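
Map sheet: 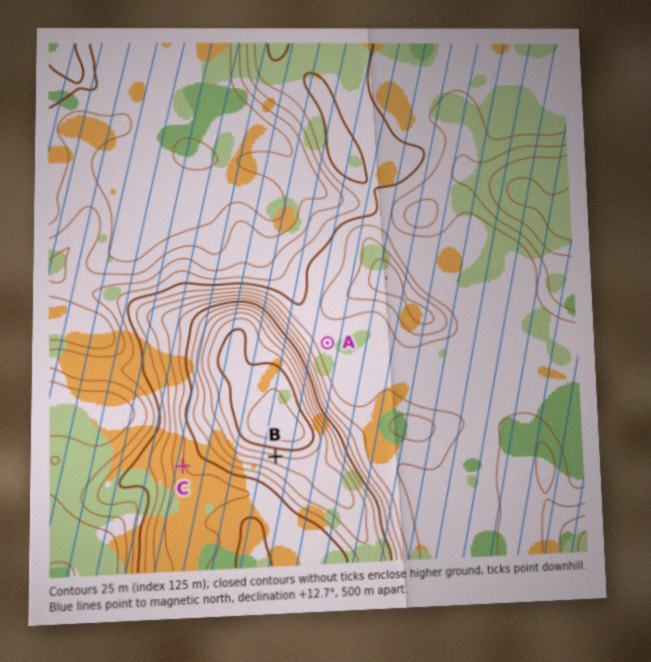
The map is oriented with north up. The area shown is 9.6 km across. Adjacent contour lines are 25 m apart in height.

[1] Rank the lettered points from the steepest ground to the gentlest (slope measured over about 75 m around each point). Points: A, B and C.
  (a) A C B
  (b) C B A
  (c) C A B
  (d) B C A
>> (d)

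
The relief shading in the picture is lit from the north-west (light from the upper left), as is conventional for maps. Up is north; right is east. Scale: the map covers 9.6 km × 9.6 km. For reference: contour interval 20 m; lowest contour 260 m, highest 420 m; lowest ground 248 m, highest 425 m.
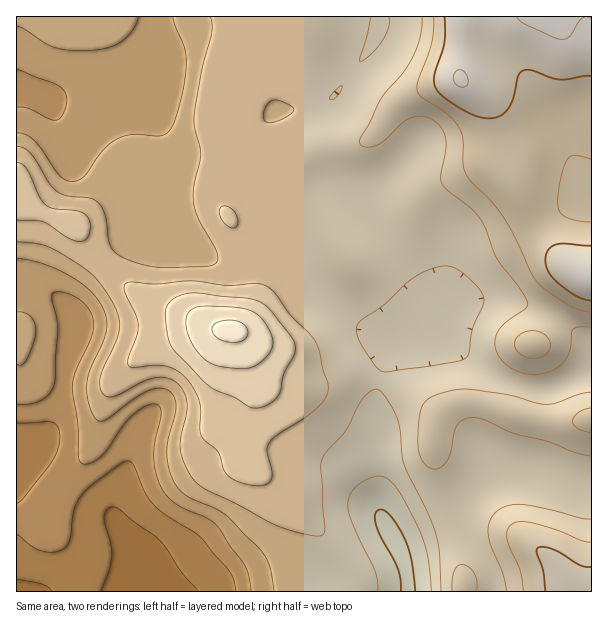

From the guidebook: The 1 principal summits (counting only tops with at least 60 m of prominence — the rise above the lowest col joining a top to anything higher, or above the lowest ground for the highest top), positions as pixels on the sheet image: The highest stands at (231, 330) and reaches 425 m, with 177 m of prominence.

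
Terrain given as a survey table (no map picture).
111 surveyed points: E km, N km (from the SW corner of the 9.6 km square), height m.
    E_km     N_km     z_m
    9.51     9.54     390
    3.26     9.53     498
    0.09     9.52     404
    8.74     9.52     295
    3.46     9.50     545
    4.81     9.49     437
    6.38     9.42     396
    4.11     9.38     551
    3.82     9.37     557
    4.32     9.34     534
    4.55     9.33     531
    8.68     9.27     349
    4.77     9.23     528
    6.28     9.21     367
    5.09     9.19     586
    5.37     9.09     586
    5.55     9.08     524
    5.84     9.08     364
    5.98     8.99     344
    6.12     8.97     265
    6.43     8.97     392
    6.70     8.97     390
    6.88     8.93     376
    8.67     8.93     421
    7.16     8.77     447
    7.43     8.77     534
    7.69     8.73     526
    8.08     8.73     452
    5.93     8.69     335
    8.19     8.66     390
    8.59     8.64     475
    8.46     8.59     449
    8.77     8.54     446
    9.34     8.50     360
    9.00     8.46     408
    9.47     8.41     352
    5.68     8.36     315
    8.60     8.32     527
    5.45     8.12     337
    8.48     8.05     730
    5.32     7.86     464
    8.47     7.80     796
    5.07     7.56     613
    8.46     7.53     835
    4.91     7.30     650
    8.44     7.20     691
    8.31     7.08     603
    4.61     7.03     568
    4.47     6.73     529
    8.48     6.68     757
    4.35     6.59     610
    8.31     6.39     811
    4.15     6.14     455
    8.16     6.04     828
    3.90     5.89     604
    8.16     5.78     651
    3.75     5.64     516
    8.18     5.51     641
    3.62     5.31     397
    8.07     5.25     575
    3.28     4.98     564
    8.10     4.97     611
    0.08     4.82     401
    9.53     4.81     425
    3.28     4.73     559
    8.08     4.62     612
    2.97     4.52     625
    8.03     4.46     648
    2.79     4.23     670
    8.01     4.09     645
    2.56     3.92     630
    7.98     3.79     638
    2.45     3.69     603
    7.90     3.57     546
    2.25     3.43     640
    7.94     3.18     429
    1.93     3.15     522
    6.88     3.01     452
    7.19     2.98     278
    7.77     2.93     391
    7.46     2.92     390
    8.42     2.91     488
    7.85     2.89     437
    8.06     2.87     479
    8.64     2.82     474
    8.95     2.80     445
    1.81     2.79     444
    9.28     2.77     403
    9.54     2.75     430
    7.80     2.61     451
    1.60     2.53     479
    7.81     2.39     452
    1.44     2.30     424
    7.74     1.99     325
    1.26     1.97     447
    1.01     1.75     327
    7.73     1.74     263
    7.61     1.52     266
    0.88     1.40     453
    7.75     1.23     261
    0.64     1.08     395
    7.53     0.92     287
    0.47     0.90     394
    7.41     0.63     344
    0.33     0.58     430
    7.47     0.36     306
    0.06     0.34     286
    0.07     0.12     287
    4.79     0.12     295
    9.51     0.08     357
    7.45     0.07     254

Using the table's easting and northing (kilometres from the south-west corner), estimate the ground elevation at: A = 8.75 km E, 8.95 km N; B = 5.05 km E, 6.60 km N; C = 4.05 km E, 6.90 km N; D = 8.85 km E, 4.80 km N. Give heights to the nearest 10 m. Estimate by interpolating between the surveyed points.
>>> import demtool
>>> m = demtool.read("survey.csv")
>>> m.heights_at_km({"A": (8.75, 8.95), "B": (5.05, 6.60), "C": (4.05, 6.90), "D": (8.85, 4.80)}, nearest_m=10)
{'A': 420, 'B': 680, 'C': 540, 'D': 540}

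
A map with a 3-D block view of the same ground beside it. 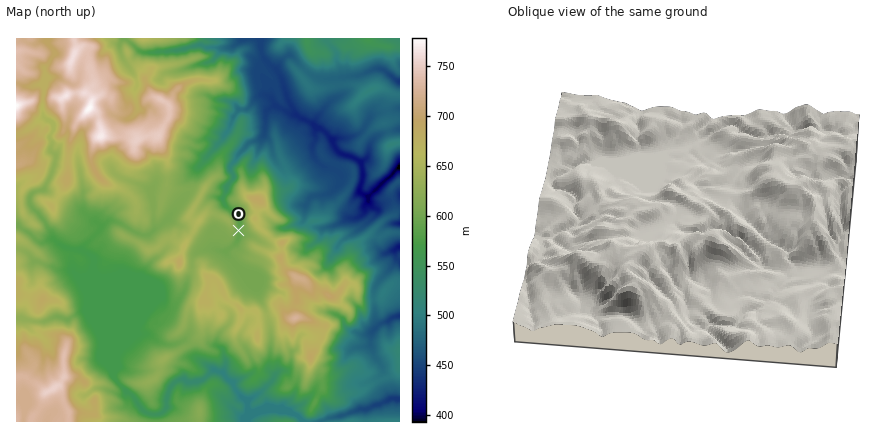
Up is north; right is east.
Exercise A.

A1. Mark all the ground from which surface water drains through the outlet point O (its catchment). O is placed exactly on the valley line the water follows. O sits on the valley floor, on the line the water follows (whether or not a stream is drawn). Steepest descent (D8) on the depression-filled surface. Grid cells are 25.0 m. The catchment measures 4.596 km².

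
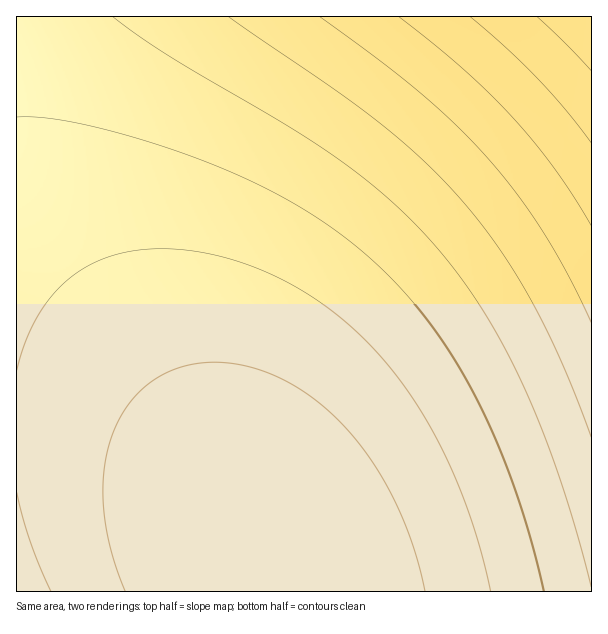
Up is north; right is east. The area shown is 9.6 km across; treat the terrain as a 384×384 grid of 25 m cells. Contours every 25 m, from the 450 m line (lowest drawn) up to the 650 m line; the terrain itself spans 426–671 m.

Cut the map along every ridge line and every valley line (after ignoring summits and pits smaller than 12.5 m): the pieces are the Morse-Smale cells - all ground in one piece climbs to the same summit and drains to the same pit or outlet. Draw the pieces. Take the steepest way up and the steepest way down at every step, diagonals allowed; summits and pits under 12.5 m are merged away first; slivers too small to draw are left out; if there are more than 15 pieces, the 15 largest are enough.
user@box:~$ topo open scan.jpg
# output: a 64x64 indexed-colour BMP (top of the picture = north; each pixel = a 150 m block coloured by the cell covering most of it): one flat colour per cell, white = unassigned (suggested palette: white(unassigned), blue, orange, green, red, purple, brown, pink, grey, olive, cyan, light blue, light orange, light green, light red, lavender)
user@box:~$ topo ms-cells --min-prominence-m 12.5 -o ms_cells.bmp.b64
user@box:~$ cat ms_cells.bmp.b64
<image width="64" height="64" href="data:image/bmp;base64,Qk12CAAAAAAAAHYAAAAoAAAAQAAAAEAAAAABAAQAAAAAAAAIAAATCwAAEwsAABAAAAAAAAAA////ALR3HwAOf/8ALKAsACgn1gC9Z5QAS1aMAMJ34wB/f38AIr28AM++FwDox64AeLv/AIrfmACWmP8A1bDFACIiIiIiIiIiIiIiIiIiIRERERERERERERERERERERERIiIiIiIiIiIiIiIiIiIhEREREREREREREREREREREREiIiIiIiIiIiIiIiIiIhERERERERERERERERERERERESIiIiIiIiIiIiIiIiIiERERERERERERERERERERERERIiIiIiIiIiIiIiIiIiEREREREREREREREREREREREREiIiIiIiIiIiIiIiIiERERERERERERERERERERERERESIiIiIiIiIiIiIiIiIRERERERERERERERERERERERERIiIiIiIiIiIiIiIiIREREREREREREREREREREREREREiIiIiIiIiIiIiIiIRERERERERERERERERERERERERESIiIiIiIiIiIiIiIRERERERERERERERERERERERERERIiIiIiIiIiIiIiIREREREREREREREREREREREREREREiIiIiIiIiIiIiERERERERERERERERERERERERERERESIiIiIiIiIiIiERERERERERERERERERERERERERERERIiIiIiIiIiIhEREREREREREREREREREREREREREREREiIiIiIiIiIRERERERERERERERERERERERERERERERESIiIiIiIhERERERERERERERERERERERERERERERERERIiIiIiERERERERERERERERERERERERERERERERERERERERERERERERERERERERERERERERERERERERERERERERERERERERERERERERERERERERERERERERERERERERERERERERERERERERERERERERERERERERERERERERERERERERERERERERERERERERERERERERERERERERERERERERERERERERERERERERERERERERERERERERERERERERERERERERERERERERERERERERERERERERERERERERERERERERERERERERERERERERERERERERERERERERERERERERERERERERERERERERERERERERERERERERERERERERERERERERERERERERERERERERERERERERERERERERERERERERERERERERERERERERERERERERERERERERERERERERERERERERERERERERERERERERERERERERERERERERERERERERERERERERERERERERERERERERERERERERERERERERERERERERERERERERERERERERERERERERERERERERERERERERERERERERERERERERERERERERERERERERERERERERERERERERERERERERERERERERERERERERERERERERERERERERERERERERERERERERERERERERERERERERERERERERERERERERERERERERERERERERERERERERERERERERERERERERERERERERERERERERERERERERERERERERERERERERERERERERERERERERERERERERERERERERERERERERERERERERERERERERERERERERERERERERERERERERERERERERERERERERERERERERERERERERERERERERERERERERERERERERERERERERERERERERERERERERERERERERERERERERERERERERERERERERERERERERERERERERERERERERERERERERERERERERERERERERERERERERERERERERERERERERERERERERERERERERERERERERERERERERERERERERERERERERERERERERERERERERERERERERERERERERERERERERERERERERERERERERERERERERERERERERERERERERERERERERERERERERERERERERERERERERERERERERERERERERERERERERERERERERERERERERERERERERERERERERERERERERERERERERERERERERERERERERERERERERERERERERERERERERERERERERERERERERERERERERERERERERERERERERERERERERERERERERERERERERERERERERERERERERERERERERERERERERERERERERERERERERERERERERERERERERERERERERERERERERERERERERERERERERERERERERERERERERERERERERERERERERERERERERERERERERERERERERERERERERERERERERERERERERERERERERERERERERERERERERERERERERERERERERERERERERERERERERERERERERERERERERERERERERERERERERERERERERERERERERERERERERERERERERERERERERERERERERERERERERERERERERERERERERERERERERERERERERERERERERERERERERERERERERERERERERERERERERERERERERERERERERERERERERERERERERERERERERERERERERERERERERERERERERERERERERERERERERERERERERERERERERERERERERERERERERERERERERERERERERERERERERERERERERERERERERERERERERERERERERERERERERERERERERERERERERERERERERERERERERERERERERERERERERERERERERER"/>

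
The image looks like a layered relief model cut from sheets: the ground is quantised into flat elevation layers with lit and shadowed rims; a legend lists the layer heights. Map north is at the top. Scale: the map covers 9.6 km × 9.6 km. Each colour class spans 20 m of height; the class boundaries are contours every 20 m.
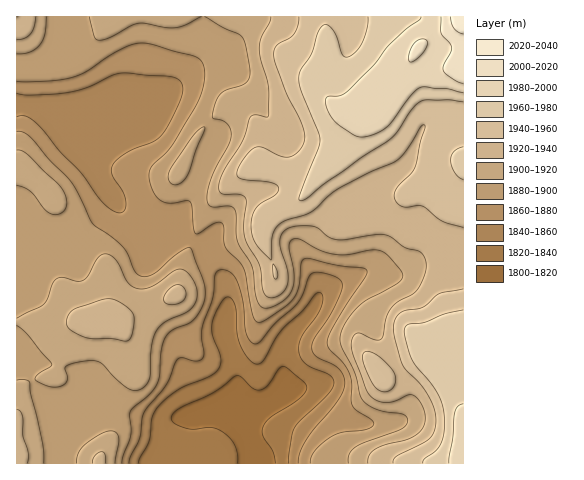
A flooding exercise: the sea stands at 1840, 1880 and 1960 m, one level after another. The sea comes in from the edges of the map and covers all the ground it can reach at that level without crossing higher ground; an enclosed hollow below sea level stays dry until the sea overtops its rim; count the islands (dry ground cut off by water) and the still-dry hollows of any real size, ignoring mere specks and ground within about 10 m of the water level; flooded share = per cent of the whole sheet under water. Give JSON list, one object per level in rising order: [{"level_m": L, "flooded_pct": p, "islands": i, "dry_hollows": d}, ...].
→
[{"level_m": 1840, "flooded_pct": 9, "islands": 0, "dry_hollows": 0}, {"level_m": 1880, "flooded_pct": 30, "islands": 0, "dry_hollows": 0}, {"level_m": 1960, "flooded_pct": 88, "islands": 0, "dry_hollows": 0}]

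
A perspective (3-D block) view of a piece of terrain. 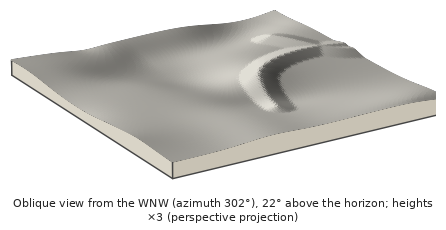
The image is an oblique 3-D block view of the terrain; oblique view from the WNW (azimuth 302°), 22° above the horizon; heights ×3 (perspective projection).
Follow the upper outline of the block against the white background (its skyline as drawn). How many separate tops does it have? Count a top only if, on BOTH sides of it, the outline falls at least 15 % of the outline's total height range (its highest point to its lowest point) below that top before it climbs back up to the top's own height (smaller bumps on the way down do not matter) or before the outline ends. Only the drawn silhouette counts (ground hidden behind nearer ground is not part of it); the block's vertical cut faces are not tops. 1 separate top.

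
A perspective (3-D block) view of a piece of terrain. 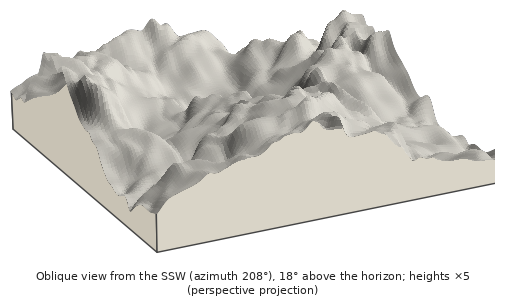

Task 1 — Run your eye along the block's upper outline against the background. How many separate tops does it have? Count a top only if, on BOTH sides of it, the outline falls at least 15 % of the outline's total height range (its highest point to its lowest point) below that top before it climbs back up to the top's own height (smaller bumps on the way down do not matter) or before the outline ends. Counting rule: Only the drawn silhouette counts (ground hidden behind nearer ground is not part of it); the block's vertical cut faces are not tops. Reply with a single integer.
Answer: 2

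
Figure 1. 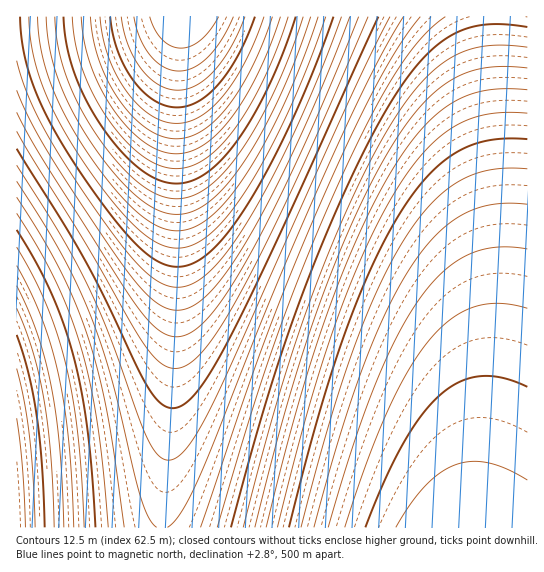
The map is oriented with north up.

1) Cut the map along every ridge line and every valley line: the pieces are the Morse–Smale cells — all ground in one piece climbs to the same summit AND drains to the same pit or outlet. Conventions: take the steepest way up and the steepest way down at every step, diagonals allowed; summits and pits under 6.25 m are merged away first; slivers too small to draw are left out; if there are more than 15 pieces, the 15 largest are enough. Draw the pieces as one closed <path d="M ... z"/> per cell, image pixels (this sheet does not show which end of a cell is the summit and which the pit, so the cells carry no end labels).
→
<path d="M527 16l-344 1-4 29-3 55 0 241-5 88-8 77 0 21 365-1z"/><path d="M182 16l-166 1 1 511 146-1 13-185 0-241z"/>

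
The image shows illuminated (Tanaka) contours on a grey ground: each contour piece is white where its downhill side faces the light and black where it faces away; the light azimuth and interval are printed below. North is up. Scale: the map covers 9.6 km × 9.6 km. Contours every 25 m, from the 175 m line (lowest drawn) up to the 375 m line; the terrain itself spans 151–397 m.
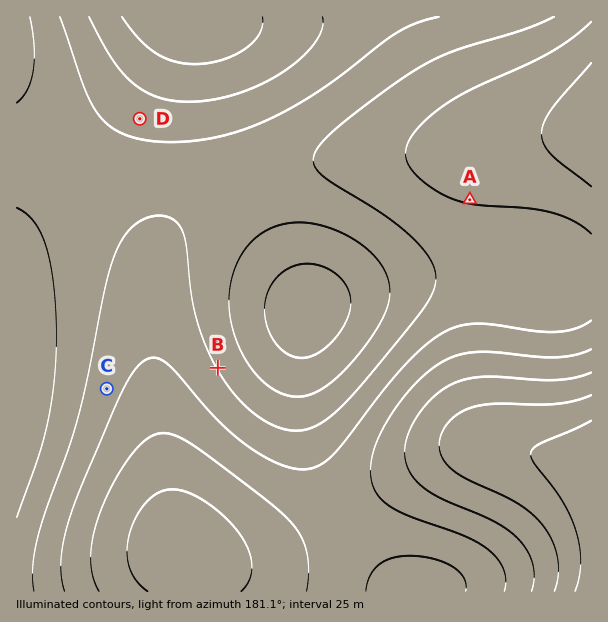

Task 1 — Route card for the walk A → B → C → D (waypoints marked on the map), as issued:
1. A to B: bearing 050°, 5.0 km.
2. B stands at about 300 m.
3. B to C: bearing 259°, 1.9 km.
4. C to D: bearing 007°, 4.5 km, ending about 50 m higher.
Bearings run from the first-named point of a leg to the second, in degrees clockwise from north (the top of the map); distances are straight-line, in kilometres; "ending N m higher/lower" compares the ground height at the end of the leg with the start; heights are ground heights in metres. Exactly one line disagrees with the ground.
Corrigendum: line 1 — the bearing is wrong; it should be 236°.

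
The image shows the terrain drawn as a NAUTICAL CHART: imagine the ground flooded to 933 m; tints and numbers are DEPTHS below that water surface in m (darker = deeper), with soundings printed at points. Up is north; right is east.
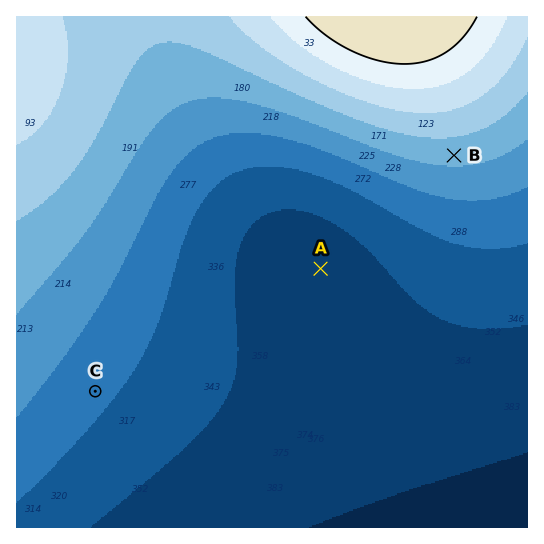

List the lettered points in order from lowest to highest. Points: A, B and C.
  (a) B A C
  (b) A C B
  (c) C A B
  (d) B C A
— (b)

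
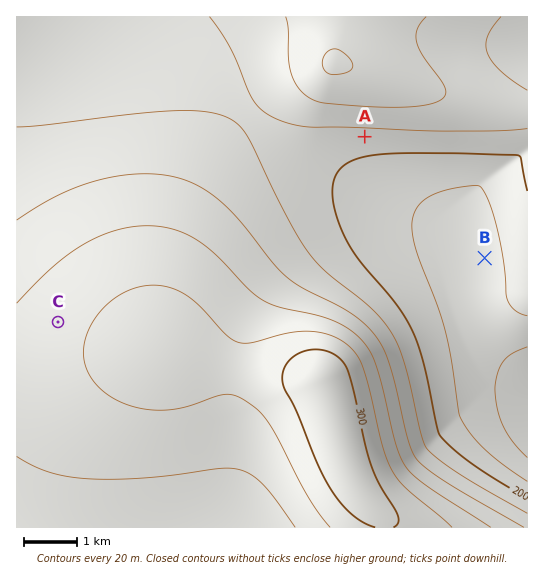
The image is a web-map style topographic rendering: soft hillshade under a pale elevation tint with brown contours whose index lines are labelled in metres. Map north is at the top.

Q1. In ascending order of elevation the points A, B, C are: B A C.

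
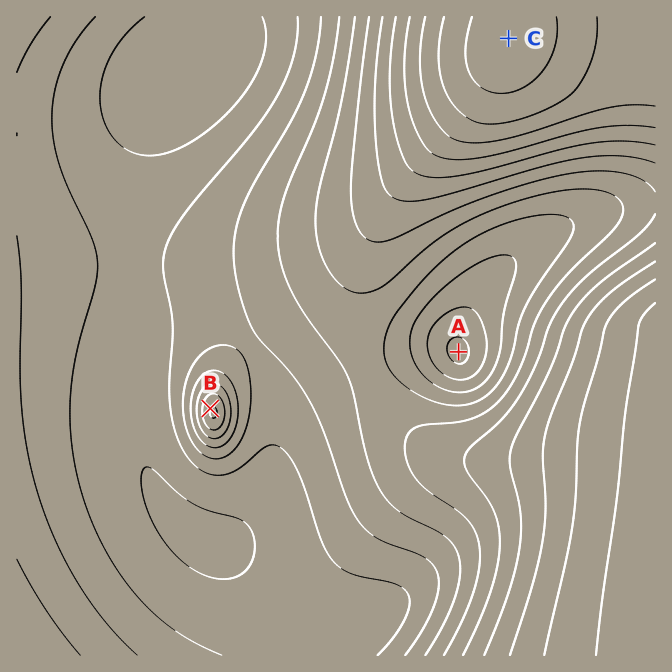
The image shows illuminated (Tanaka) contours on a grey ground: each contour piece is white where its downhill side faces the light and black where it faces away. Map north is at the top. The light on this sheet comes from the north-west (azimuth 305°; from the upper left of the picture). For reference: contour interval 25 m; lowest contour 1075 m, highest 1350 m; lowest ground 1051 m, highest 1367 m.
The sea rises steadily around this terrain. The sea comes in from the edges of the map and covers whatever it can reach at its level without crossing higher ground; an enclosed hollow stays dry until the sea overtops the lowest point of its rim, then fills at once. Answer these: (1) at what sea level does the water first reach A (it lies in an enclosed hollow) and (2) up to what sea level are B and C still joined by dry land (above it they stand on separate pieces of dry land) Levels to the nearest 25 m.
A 1150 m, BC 1125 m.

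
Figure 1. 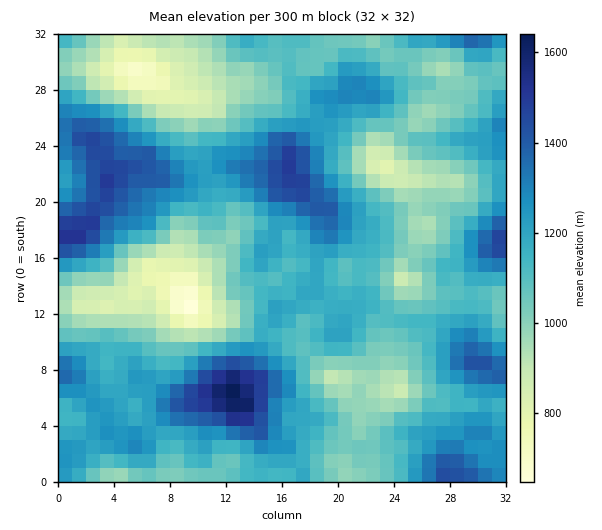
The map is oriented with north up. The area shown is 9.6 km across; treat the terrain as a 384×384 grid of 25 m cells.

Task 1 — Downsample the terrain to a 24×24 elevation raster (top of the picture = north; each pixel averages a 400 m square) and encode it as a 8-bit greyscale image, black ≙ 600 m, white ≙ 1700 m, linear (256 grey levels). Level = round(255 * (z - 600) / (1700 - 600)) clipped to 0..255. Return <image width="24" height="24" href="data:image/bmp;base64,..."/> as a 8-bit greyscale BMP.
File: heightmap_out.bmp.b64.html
<image width="24" height="24" href="data:image/bmp;base64,Qk12BgAAAAAAADYEAAAoAAAAGAAAABgAAAABAAgAAAAAAEACAAATCwAAEwsAAAABAAAAAAAAAAAAAAEBAQACAgIAAwMDAAQEBAAFBQUABgYGAAcHBwAICAgACQkJAAoKCgALCwsADAwMAA0NDQAODg4ADw8PABAQEAAREREAEhISABMTEwAUFBQAFRUVABYWFgAXFxcAGBgYABkZGQAaGhoAGxsbABwcHAAdHR0AHh4eAB8fHwAgICAAISEhACIiIgAjIyMAJCQkACUlJQAmJiYAJycnACgoKAApKSkAKioqACsrKwAsLCwALS0tAC4uLgAvLy8AMDAwADExMQAyMjIAMzMzADQ0NAA1NTUANjY2ADc3NwA4ODgAOTk5ADo6OgA7OzsAPDw8AD09PQA+Pj4APz8/AEBAQABBQUEAQkJCAENDQwBEREQARUVFAEZGRgBHR0cASEhIAElJSQBKSkoAS0tLAExMTABNTU0ATk5OAE9PTwBQUFAAUVFRAFJSUgBTU1MAVFRUAFVVVQBWVlYAV1dXAFhYWABZWVkAWlpaAFtbWwBcXFwAXV1dAF5eXgBfX18AYGBgAGFhYQBiYmIAY2NjAGRkZABlZWUAZmZmAGdnZwBoaGgAaWlpAGpqagBra2sAbGxsAG1tbQBubm4Ab29vAHBwcABxcXEAcnJyAHNzcwB0dHQAdXV1AHZ2dgB3d3cAeHh4AHl5eQB6enoAe3t7AHx8fAB9fX0Afn5+AH9/fwCAgIAAgYGBAIKCggCDg4MAhISEAIWFhQCGhoYAh4eHAIiIiACJiYkAioqKAIuLiwCMjIwAjY2NAI6OjgCPj48AkJCQAJGRkQCSkpIAk5OTAJSUlACVlZUAlpaWAJeXlwCYmJgAmZmZAJqamgCbm5sAnJycAJ2dnQCenp4An5+fAKCgoAChoaEAoqKiAKOjowCkpKQApaWlAKampgCnp6cAqKioAKmpqQCqqqoAq6urAKysrACtra0Arq6uAK+vrwCwsLAAsbGxALKysgCzs7MAtLS0ALW1tQC2trYAt7e3ALi4uAC5ubkAurq6ALu7uwC8vLwAvb29AL6+vgC/v78AwMDAAMHBwQDCwsIAw8PDAMTExADFxcUAxsbGAMfHxwDIyMgAycnJAMrKygDLy8sAzMzMAM3NzQDOzs4Az8/PANDQ0ADR0dEA0tLSANPT0wDU1NQA1dXVANbW1gDX19cA2NjYANnZ2QDa2toA29vbANzc3ADd3d0A3t7eAN/f3wDg4OAA4eHhAOLi4gDj4+MA5OTkAOXl5QDm5uYA5+fnAOjo6ADp6ekA6urqAOvr6wDs7OwA7e3tAO7u7gDv7+8A8PDwAPHx8QDy8vIA8/PzAPT09AD19fUA9vb2APf39wD4+PgA+fn5APr6+gD7+/sA/Pz8AP39/QD+/v4A////AJN7YWBxaGVubHJ/gIJ/ZVtiaX2gv7+vopiOhY6Ve3SIeHSKkpB7Z2NmbXuTq66ZnIuMmZmbiYiVlqW1pZGBcGZhcIGOmZuhmX6Jlo2JnbK5xd3PqYqIemBdXW99hY6Ui46XkoyLob7P4u7crZV+ZFZXTkpmc32Liq2ahYqVj5y81+XTtpZpSk5VTUtnhJaqsKaQfoeGeX2Vr7utnINsZGNjXGBvjLC/sXx7fXhxYVxfbH2HhHR1h4VvZ2t1iqakkF9TVFNQQy0oOVJ3iX11hop7cnh7hI+Pd0s5NTg5LxEVPFVyioiHg4WFdWdqcXp5a1dJSTsyJhcjR2p4eH+Lgnp8aElWcnR8dYx8c1AvKyw4TGaGf3eHgHF7aVBke4KXosO1mm5bSUFOWGOGjoCMlIeEd2Bfa4OpxtLTsZyRc1RhaV51i4Sbr5mGfGFOW3mdu7rGwrGolHZ6emt8mKOyup6Fd2FXYGt8nJu1yruwppyQh4yfusbArIx1Xk5TWFVnhpOzy8a6uaaTk6Guwc25knNLNz9FTVZqhaW7xrq8rJKLmJ+qusywjG1COlJjbHSEla/FvqyZg3NzeIWSq7GdjXxcVWZteIeNmqmqoolsVE1JTmNzfoWPkomAeGVTXmp8lo95YlM5MzI0QlVeYniNnZ+elHdhXmJuh2VQOiMcITU9SFNXZXl+iqCcinZtXV9pcFlLNiEdLjtFUmJmb3JrcYWAbGxeVWN9c3ReSDVASUhPXXp/dHdyaWtkZ3mFh52slg=="/>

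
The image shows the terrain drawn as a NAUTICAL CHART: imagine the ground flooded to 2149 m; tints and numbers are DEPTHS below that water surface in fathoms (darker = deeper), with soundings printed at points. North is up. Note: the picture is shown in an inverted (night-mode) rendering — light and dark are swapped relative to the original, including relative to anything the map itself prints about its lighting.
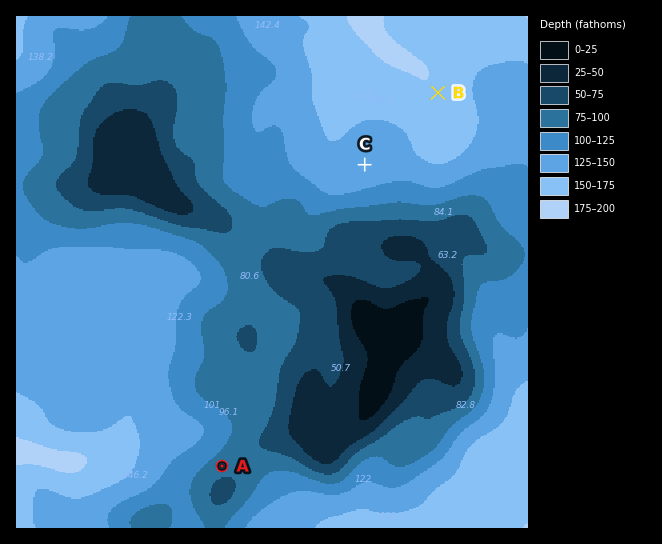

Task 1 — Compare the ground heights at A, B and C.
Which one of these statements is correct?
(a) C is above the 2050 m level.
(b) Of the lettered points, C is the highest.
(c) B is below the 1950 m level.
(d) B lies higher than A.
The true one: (c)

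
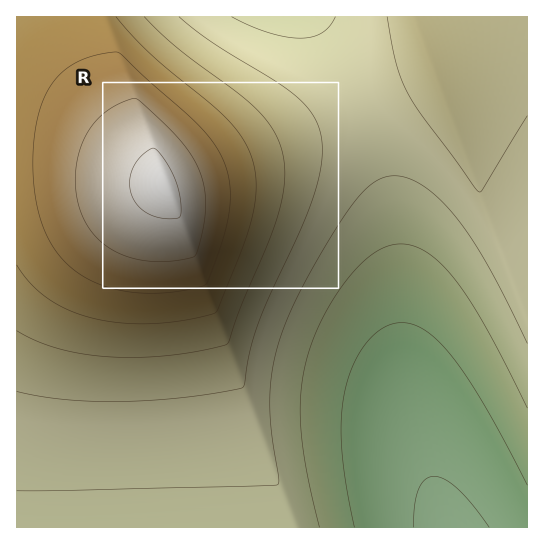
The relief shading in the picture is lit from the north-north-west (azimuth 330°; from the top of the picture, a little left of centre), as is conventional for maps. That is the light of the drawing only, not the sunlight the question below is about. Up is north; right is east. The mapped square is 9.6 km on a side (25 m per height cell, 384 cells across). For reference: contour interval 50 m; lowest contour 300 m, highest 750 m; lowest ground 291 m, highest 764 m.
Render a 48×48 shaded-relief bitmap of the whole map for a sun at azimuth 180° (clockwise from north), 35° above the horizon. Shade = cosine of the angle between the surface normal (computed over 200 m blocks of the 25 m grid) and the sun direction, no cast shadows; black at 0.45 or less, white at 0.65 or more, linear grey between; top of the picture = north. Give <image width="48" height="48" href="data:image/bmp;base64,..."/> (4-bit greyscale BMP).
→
<image width="48" height="48" href="data:image/bmp;base64,Qk32BAAAAAAAAHYAAAAoAAAAMAAAADAAAAABAAQAAAAAAIAEAAATCwAAEwsAABAAAAAAAAAAAAAAABEREQAiIiIAMzMzAERERABVVVUAZmZmAHd3dwCIiIgAmZmZAKqqqgC7u7sAzMzMAN3d3QDu7u4A////AKqqqqqqqqqqqqqqqqqIiIiZmZmaqqqru6qqqqqqqqqqqqqqqqmIiIiZmZmqqqqru6qqqqqqqqqqqqqqqqmIiImZmZmqqqqru6qqqqqqqqqqqqqqqqiIiImZmZqqqqq7u6qqqqqqqqqqqqqqqpiIiJmZmZqqqqq7u6u7u7u7u7u6qqqqqpiIiZmZmaqqqqu7u7u7u7u7u7u7u7u6qoiImZmZmqqqqqu7u7u7u7u7u7u7u7u7uYiJmZmZqqqqqru7u7u7u7u7u7u7u7u7uYiZmZmZqqqqqru7u7u7u7vMy7u7u7u7qZmZmZmaqqqqq7u7u7u8zMzMzMzMzLu7qZmZmZqqqqqqu7u7u7zMzMzMzMzMzMzLmZmZmaqqqqqqu7u7u8zMzMzMzMzMzMzLmZmaqqqqqqqru7u7u8zMzN3d3d3d3MzKqqqqqqqqqqq7u7u7vMzM3d3d3d3d3d3Kqqqqqqqqqqu7u7u7vMzN3d3d3d3d3d3Kqqqqqqqqqru7u7u7vMzd3d3u7u7u7d27u7uqqqqru7u7u7u7zMzd3d7u7u7u7u27u7u7u7u7u7u7u7u7zMzd3d7u7u7u7uy7u7u7u7u7u7u7u7u8zMzd3e7u7u7u7uy7u7u7u7u7u7u7u7vMy8zN3e7u7u//7tzMzMu7u7u7u7u7u7vMy8zN3d7u7u///tzMzMzMu7u7u7u7u7zMyszM3d7u7u7//szMzMzMzLu7u7u7u8zMurzM3d3u7u7u7czMzMzMzMy7u7u7zMzMurzMzN3d7u7u7MzMzMzMzMzMu7vMzMzMqru8zM3d3e7u3MzMzMzMzMzMzMzMzMzLqru7zMzN3d3dy7u8zMzMzMzMzMzMzMzKqru7u8zMzN3du7u7u7vMzMzMzMzMzMzKqqq7u7u8zMzMqqq7u7u7u8zMzMzMzMy6qqqqqru7u7u6mqqqq7u7u7vMzMzMzMyqqqqqqqqqq7upmZmqqqq7u7u7zMzMzMuqqqqqqqqqqqqYiImZmqqqu7u7vMzMzMuqqqqZmZmZmZmHd4iJmZqqqru7u8zMzMqqqpmZmZmZmZhmd3eIiJmaqqu7u8zMzLqqqpmZmYiIiIdWZmd3iImZqqq7u7zMzLqqqpmZiIiId3VVVWZnd4iJmaqru7vMzKqqqpmYiIh3d2RFVVVmZ3iImZqqu7vMy6qqqpmYiId3dlRERFVWZneIiZqqq7u8yqqqqpmIiHd3ZkREREVVZmd4iJmqq7u8uqqqqpmIh3d2ZTMzRERVVmZ3iJmaqru7qqqqqpiIh3dmZDMzNERFVWZ3iImaqru7qaqqqpiIh3dmUzMzNERFVWZ3eImZqqu6mZmqqoiId3dmUzMzNERFVWZneImZqqu6mZmaqoiId3dmQzMzRERFVWZneIiZqqupmZmZqoiId3dlQzM0RERFVWZ3eIiZqqupmZmZmoiId3dlRERERERVVmZ3eImZqqqZmZmZmYiHd3dkRERERFVVZmZ3iImZqqqZmZmZmYiHd3dkRERERVVVZmd3iImZqqqZmZmZmQ=="/>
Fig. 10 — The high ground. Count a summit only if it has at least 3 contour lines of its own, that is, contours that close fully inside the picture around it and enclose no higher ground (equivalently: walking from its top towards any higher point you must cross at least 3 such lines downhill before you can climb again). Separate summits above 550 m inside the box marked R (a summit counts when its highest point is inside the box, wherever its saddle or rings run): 1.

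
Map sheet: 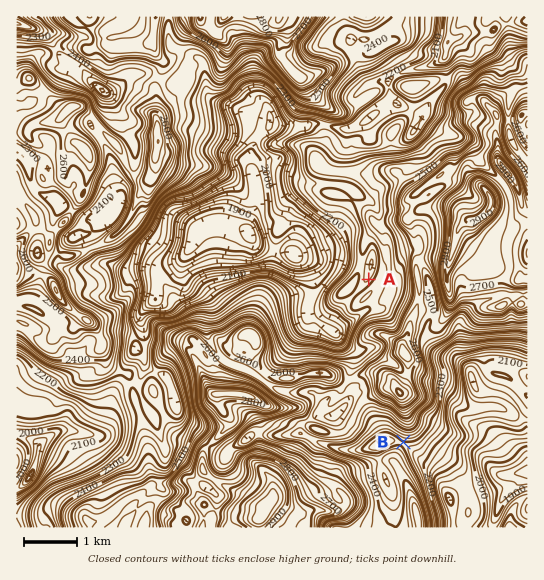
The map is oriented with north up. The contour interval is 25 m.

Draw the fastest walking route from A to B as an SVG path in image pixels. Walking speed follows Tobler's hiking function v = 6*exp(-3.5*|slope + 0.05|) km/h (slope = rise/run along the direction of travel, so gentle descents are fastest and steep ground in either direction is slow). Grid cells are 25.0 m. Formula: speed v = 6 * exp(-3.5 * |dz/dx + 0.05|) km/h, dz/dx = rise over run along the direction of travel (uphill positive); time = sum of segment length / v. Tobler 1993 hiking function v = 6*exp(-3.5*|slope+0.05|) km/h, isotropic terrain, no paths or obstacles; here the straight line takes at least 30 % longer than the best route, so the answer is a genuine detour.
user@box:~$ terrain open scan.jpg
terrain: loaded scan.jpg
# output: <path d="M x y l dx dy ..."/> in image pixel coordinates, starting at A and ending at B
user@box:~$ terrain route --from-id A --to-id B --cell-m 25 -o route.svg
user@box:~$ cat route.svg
<path d="M369 279l0 10 2 5 0 5 2 3 0 8-2 3-9 9-7 13 0 27-4 8 0 8 2 3 2 2 10 19 1 1 5 3 19 19 3 5 9 9 1 3"/>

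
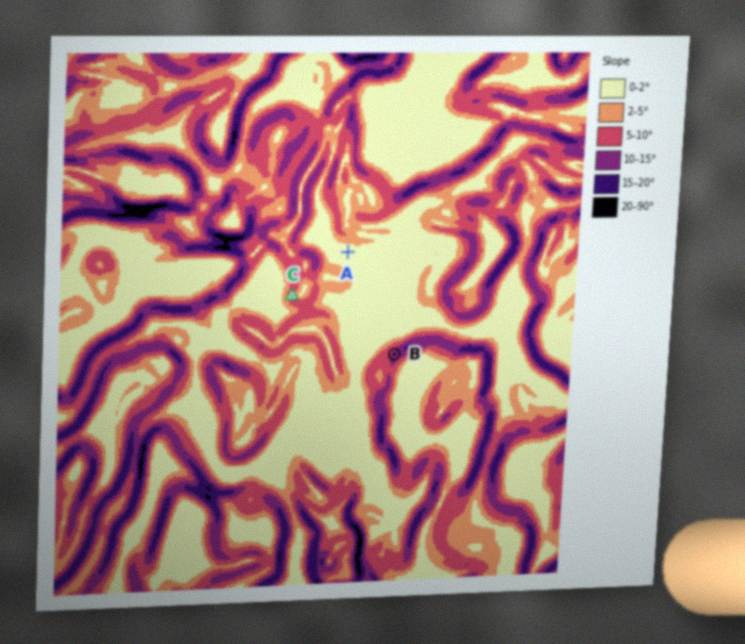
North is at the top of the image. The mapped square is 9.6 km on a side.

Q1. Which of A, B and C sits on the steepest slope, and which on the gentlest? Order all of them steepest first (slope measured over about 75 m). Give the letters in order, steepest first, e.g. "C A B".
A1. B C A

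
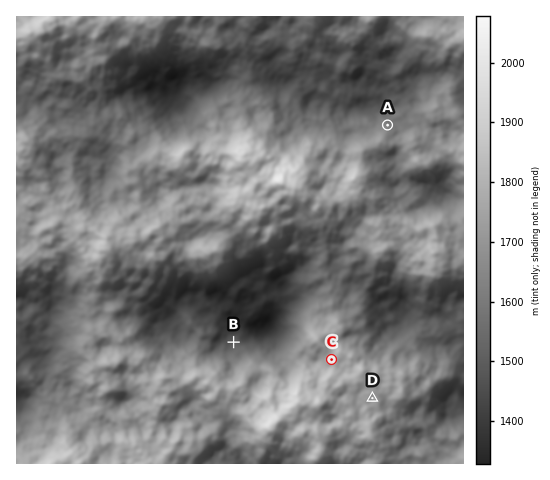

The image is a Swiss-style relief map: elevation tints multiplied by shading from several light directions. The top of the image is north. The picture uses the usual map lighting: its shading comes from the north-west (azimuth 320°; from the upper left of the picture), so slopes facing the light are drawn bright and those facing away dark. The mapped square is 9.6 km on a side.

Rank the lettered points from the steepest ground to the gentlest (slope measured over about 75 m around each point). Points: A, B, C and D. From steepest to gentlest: A B C D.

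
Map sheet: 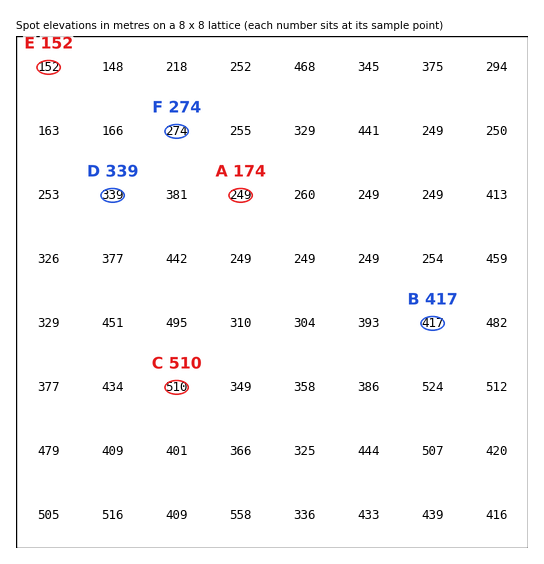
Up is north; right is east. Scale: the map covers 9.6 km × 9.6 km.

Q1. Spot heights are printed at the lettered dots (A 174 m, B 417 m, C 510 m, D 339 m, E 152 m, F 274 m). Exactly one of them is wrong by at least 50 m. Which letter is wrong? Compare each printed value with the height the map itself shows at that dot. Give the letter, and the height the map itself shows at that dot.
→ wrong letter A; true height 249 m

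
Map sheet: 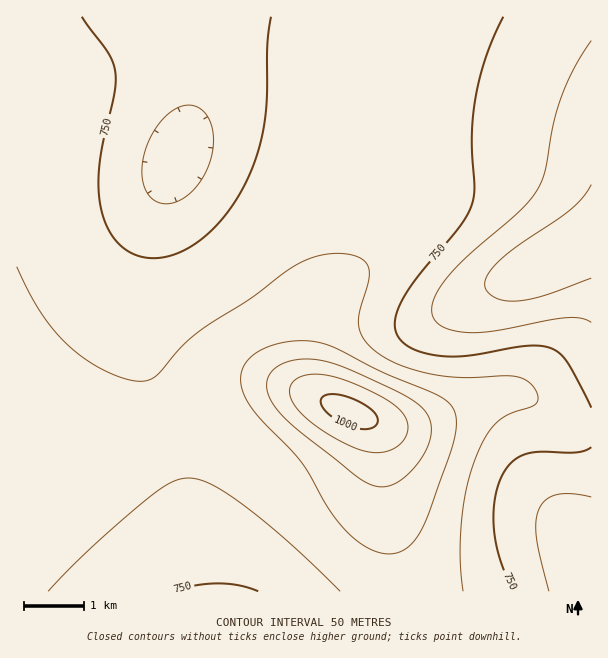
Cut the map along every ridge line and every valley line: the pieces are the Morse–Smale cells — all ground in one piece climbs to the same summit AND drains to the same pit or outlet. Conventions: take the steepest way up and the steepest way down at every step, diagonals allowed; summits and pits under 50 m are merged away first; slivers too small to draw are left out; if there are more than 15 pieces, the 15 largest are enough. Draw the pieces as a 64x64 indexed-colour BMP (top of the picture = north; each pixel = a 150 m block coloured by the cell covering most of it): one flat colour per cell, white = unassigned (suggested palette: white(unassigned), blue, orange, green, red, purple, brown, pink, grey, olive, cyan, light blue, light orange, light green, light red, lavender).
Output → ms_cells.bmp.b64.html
<image width="64" height="64" href="data:image/bmp;base64,Qk12CAAAAAAAAHYAAAAoAAAAQAAAAEAAAAABAAQAAAAAAAAIAAATCwAAEwsAABAAAAAAAAAA////ALR3HwAOf/8ALKAsACgn1gC9Z5QAS1aMAMJ34wB/f38AIr28AM++FwDox64AeLv/AIrfmACWmP8A1bDFADMzMzMzMzMzMzMzMzMzMzMzMzMzMzREREREREREREREMzMzMzMzMzMzMzMzMzMzMzMzMzMzNEREREREREREREQzMzMzMzMzMzMzMzMzMzMzMzMzMzM0RERERERERERERDMzMzMzMzMzMzMzMzMzMzMzMzMzM0REREREREREREREMzMzMzMzMzMzMzMzMzMzMzMzMzMzREREREREREREREQzMzMzMzMzMzMzMzMzMzMzMzMzMzNERERERERERERERDMzMzMzMzMzMzMzMzMzMzMzMzMzM0REREREREREREREMzMzMzMzMzMzMzMzMzMzMzMzMzM0REREREREREREREQzMzMzMzMzMzMzMzMzMzMzMzMzMzRERERERERERERERDMzMzMzMzMzMzMzMzMzMzMzMzMzNEREREREREREREREMzMzMzMzMzMzMzMzMzMzMzMzMzM0REREREREREREREQzMzMzMzMzMzMzMzMzMzMzMzMzMzRERERERERERERERDMzMzMzMzMzMzMzMzMzMzMzMzMzNEREREREREREREREETMzMzMzMzMzMzMzMzMzMzMzMzM0REREREREREREREQRERMzMzMzMzMzMzMzMzMzMzMzMzRERERERERERERERBERERETMzMzMzMzMzMzMzMzMzMzNEREREREREREREREERERERERMzMzMzMzMzMzMzMzMzNEREREREREREREREQRERERERERETMzMzMzMzMzMzMzM0RERERERERERERERBERERERERERETMzMzMzMzMzMzMzRCREREREREREREQiERERERERERERETMzMzMzMzMzMyIiIiIkREREREREIiIRERERERERERERETMzMzMzMzMiIiIiIiIiREREREIiIhERERERERERERERETMzMzMzIiIiIiIiIiIiRERCIiIiERERERERERERERERETMzMREiIiIiIiIiIiIiIiIiIiIREREREREREREREREREREREiIiIiIiIiIiIiIiIiIiIhERERERERERERERERERERESIiIiIiIiIiIiIiIiIiIiERERERERERERERERERERERIiIiIiIiIiIiIiIiIiIiIREREREREREREREREREREREiIiIiIiIiIiIiIiIiIiIhERERERERERERERERERERERIiIiIiIiIiIiIiIiIiIiEREREREREREREREREREREREiIiIiIiIiIiIiIiIiIiIRERERERERERERERERERERESIiIiIiIiIiIiIiIiIiIhERERERERERERERERERERERIiIiIiIiIiIiIiIiIiIiERERERERERERERERERERERESIiIiIiIiIiIiIiIiIiIRERERERERERERERERERERERIiIiIiIiIiIiIiIiIiIhEREREREREREREREREREREREiIiIiIiIiIiIiIiIiIiERERERERERERERERERERERESIiIiIiIiIiIiIiIiIiIRERERERERERERERERERERERIiIiIiIiIiIiIiIiIiIhEREREREREREREREREREREREiIiIiIiIiIiIiIiIiIiERERERERERERERERERERERESIiIiIiIiIiIiIiIiIiIRERERERERERERERERERERERIiIiIiIiIiIiIiIiIiIhEREREREREREREREREREREREiIiIiIiIiIiIiIiIiIiERERERERERERERERERERERESIiIiIiIiIiIiIiIiIiIRERERERERERERERERERERERIiIiIiIiIiIiIiIiIiIhEREREREREREREREREREREREiIiIiIiIiIiIiIiIiIiERERERERERERERERERERERESIiIiIiIiIiIiIiIiIiIRERERERERERERERERERERERIiIiIiIiIiIiIiIiIiIhERERERERERERERERERERERESIiIiIiIiIiIiIiIiIiERERERERERERERERERERERERIiIiIiIiIiIiIiIiIiIREREREREREREREREREREREREiIiIiIiIiIiIiIiIiIhERERERERERERERERERERERESIiIiIiIiIiIiIiIiIiERERERERERERERERERERERERIiIiIiIiIiIiIiIiIiIRERERERERERERERERERERERESIiIiIiIiIiIiIiIiIhERERERERERERERERERERERERIiIiIiIiIiIiIiIiIiEREREREREREREREREREREREREiIiIiIiIiIiIiIiIiIRERERERERERERERERERERERESIiIiIiIiIiIiIiIiIhERERERERERERERERERERERERIiIiIiIiIiIiIiIiIiERERERERERERERERERERERERESIiIiIiIiIiIiIiIiIRERERERERERERERERERERERERIiIiIiIiIiIiIiIiIhEREREREREREREREREREREREREiIiIiIiIiIiIiIiIiERERERERERERERERERERERERESIiIiIiIiIiIiIiIiIREREREREREREREREREREREREREiIiIiIiIiIiIiIiIhERERERERERERERERERERERERESIiIiIiIiIiIiIiIiERERERERERERERERERERERERERIiIiIiIiIiIiIiIiIREREREREREREREREREREREREREiIiIiIiIiIiIiIiIhERERERERERERERERERERERERERIiIiIiIiIiIiIiIi"/>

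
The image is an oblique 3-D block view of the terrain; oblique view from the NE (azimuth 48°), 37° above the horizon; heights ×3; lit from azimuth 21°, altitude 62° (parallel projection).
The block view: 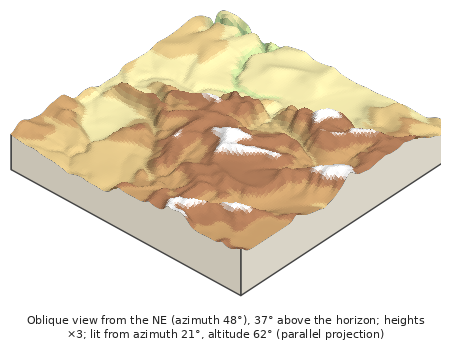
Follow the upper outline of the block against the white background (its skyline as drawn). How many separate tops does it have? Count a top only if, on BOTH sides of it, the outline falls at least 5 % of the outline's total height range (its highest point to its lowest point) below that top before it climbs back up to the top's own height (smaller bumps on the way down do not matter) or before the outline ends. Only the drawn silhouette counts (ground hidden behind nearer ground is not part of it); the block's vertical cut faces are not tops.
2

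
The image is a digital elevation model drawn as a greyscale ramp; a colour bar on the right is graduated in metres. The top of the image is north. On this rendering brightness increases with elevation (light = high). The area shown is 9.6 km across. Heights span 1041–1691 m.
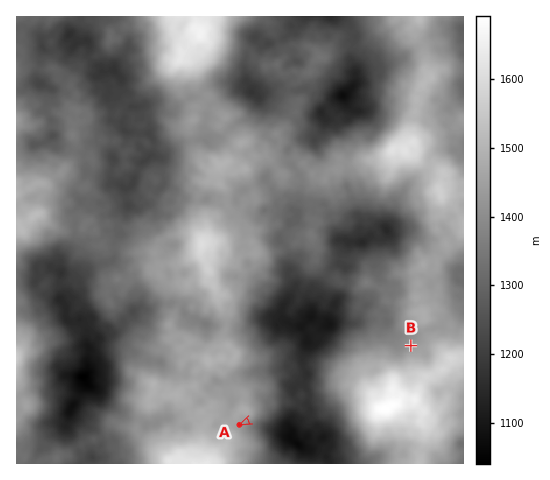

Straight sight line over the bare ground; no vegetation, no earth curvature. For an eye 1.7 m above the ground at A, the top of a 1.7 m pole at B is out of sight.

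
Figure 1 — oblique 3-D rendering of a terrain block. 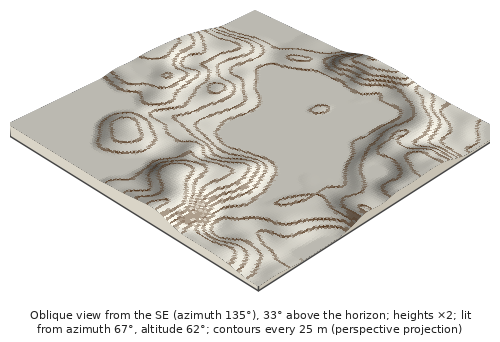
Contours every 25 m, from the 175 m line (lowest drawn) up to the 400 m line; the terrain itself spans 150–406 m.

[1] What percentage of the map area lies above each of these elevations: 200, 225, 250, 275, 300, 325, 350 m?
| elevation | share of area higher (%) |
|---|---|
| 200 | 93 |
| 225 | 63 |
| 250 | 51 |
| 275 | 40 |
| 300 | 33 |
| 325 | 15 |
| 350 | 8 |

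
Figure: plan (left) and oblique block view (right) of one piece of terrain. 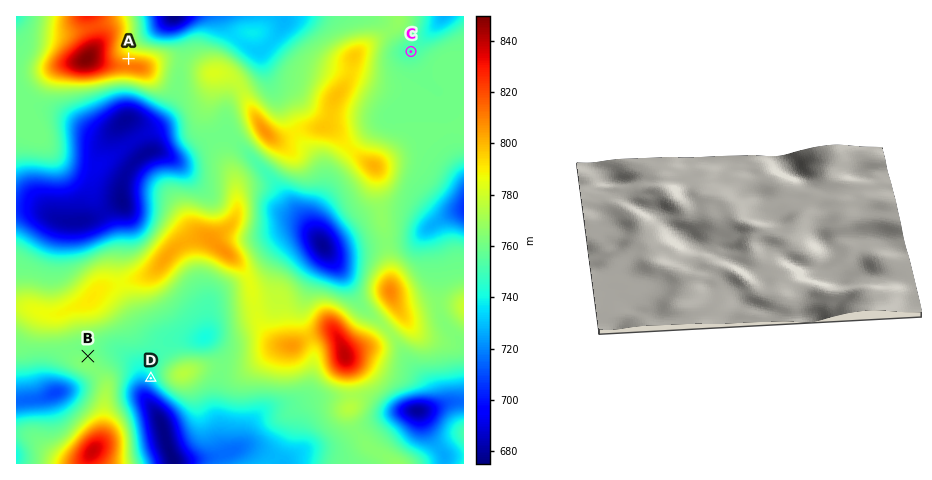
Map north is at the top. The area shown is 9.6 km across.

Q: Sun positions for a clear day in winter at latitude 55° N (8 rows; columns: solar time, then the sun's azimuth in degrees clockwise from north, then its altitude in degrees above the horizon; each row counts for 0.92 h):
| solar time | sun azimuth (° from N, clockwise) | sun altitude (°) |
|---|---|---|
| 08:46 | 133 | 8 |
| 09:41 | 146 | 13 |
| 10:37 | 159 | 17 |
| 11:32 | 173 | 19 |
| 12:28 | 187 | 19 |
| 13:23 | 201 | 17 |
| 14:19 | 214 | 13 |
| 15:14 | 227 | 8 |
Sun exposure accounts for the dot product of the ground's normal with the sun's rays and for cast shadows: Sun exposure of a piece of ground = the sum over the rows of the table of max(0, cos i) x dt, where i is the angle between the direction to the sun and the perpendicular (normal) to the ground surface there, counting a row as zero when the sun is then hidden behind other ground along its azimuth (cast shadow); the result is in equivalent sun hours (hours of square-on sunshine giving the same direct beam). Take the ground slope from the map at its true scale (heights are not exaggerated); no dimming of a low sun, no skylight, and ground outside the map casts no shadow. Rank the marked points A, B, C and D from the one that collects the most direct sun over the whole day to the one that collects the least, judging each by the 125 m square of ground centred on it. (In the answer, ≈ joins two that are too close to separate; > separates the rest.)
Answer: D > C ≈ B > A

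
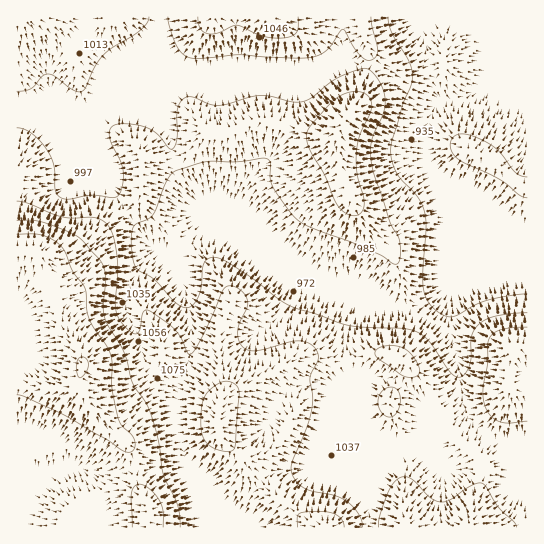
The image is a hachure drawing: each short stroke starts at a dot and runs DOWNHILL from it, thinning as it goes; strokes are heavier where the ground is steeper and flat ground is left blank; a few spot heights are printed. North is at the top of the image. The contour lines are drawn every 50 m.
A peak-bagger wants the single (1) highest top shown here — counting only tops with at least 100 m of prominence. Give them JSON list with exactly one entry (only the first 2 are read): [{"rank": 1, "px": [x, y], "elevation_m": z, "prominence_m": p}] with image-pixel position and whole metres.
[{"rank": 1, "px": [82, 365], "elevation_m": 1203, "prominence_m": 302}]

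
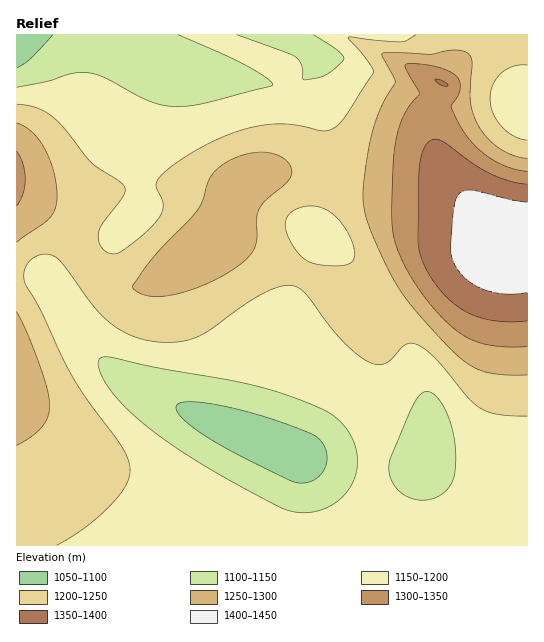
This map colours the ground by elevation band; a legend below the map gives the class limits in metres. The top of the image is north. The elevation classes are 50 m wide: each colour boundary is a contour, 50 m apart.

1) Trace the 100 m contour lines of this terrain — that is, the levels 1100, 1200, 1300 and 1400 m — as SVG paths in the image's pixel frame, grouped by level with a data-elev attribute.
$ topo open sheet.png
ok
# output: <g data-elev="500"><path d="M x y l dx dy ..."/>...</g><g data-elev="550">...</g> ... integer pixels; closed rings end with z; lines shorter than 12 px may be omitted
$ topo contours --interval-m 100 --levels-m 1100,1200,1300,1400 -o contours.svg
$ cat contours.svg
<g data-elev="1100"><path d="M297 483l-51-24-41-23-24-19-4-6 0-6 4-2 10-1 36 5 48 13 40 16 6 5 5 8 1 10-1 8-5 8-7 5-8 3z"/><path d="M53 35l-22 24-14 9"/></g><g data-elev="1200"><path d="M57 545l29-18 25-23 16-20 2-8 1-8-3-11-6-12-34-45-15-24-32-67-15-25-1-9 2-8 5-8 8-4 11 0 9 5 35 47 19 18 20 11 22 6 22 0 18-4 14-7 34-26 20-12 19-7 13 0 6 3 6 7 35 44 12 12 12 8 9 4 9 0 7-5 14-14 5-2 5 1 8 4 11 9 33 40 12 11 18 6 30 2"/><path d="M325 265l-12-2-8-4-8-8-7-10-4-11 0-9 3-6 6-5 15-4 15 3 13 10 11 15 5 17 1 5-2 5-4 3-6 1z"/><path d="M527 140l-13-4-13-11-8-13-3-13 3-14 8-12 12-7 14-1"/><path d="M416 35l-10 6-5 1-53-5 18 22 7 13-26 41-9 12-7 4-6 2-36-7-30 2-30 9-34 16-24 16-13 13-2 7 6 13 1 7-2 6-5 8-21 20-13 10-7 3-6-1-7-5-3-7-1-8 4-9 22-29 1-6-1-4-33-22-27-35-13-12-16-9-18-3"/></g><g data-elev="1300"><path d="M17 206l6-13 2-14-2-15-6-13"/><path d="M527 171l-16-3-17-8-15-11-12-13-9-13-7-16 7-11 2-8-1-7-4-6-10-6-14-3-20-2-6 1 14 28-10 14-7 12-5 14-3 18-2 70 2 18 6 17 11 21 15 22 17 20 16 14 14 7 14 5 19 2 21-1"/></g><g data-elev="1400"><path d="M527 202l-17-3-36-8-8-1-5 2-4 5-3 8-3 43 1 11 5 10 8 9 10 7 12 6 12 2 14 1 14-2"/></g>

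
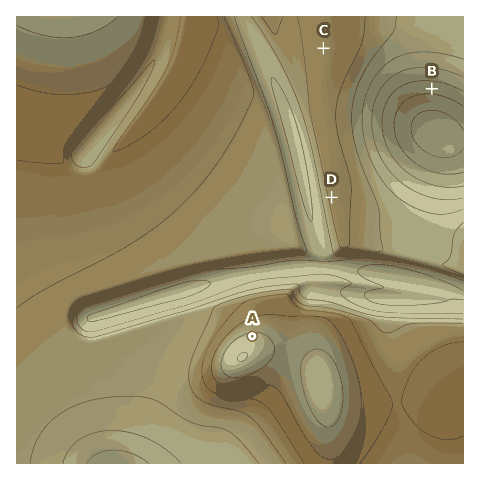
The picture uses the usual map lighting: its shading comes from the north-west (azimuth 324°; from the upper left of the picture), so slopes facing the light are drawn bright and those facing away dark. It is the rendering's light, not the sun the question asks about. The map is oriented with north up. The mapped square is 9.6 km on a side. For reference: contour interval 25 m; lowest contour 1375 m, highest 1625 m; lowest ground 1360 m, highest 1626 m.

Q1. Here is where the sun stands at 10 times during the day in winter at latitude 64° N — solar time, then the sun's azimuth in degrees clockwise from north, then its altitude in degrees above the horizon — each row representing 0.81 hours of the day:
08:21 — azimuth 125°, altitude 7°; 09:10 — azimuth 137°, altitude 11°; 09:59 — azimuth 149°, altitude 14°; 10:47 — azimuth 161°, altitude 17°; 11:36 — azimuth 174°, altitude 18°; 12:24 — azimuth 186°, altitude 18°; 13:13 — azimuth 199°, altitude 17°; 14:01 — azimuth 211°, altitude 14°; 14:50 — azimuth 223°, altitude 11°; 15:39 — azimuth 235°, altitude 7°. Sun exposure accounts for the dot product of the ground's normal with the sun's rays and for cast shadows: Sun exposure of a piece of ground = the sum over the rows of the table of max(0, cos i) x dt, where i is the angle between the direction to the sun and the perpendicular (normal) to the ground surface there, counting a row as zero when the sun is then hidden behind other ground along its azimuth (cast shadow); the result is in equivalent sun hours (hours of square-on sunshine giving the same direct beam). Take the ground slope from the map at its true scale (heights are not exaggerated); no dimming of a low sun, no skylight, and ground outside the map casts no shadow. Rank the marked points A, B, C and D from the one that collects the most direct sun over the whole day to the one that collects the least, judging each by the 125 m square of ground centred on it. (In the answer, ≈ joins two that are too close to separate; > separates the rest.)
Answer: B > D ≈ C > A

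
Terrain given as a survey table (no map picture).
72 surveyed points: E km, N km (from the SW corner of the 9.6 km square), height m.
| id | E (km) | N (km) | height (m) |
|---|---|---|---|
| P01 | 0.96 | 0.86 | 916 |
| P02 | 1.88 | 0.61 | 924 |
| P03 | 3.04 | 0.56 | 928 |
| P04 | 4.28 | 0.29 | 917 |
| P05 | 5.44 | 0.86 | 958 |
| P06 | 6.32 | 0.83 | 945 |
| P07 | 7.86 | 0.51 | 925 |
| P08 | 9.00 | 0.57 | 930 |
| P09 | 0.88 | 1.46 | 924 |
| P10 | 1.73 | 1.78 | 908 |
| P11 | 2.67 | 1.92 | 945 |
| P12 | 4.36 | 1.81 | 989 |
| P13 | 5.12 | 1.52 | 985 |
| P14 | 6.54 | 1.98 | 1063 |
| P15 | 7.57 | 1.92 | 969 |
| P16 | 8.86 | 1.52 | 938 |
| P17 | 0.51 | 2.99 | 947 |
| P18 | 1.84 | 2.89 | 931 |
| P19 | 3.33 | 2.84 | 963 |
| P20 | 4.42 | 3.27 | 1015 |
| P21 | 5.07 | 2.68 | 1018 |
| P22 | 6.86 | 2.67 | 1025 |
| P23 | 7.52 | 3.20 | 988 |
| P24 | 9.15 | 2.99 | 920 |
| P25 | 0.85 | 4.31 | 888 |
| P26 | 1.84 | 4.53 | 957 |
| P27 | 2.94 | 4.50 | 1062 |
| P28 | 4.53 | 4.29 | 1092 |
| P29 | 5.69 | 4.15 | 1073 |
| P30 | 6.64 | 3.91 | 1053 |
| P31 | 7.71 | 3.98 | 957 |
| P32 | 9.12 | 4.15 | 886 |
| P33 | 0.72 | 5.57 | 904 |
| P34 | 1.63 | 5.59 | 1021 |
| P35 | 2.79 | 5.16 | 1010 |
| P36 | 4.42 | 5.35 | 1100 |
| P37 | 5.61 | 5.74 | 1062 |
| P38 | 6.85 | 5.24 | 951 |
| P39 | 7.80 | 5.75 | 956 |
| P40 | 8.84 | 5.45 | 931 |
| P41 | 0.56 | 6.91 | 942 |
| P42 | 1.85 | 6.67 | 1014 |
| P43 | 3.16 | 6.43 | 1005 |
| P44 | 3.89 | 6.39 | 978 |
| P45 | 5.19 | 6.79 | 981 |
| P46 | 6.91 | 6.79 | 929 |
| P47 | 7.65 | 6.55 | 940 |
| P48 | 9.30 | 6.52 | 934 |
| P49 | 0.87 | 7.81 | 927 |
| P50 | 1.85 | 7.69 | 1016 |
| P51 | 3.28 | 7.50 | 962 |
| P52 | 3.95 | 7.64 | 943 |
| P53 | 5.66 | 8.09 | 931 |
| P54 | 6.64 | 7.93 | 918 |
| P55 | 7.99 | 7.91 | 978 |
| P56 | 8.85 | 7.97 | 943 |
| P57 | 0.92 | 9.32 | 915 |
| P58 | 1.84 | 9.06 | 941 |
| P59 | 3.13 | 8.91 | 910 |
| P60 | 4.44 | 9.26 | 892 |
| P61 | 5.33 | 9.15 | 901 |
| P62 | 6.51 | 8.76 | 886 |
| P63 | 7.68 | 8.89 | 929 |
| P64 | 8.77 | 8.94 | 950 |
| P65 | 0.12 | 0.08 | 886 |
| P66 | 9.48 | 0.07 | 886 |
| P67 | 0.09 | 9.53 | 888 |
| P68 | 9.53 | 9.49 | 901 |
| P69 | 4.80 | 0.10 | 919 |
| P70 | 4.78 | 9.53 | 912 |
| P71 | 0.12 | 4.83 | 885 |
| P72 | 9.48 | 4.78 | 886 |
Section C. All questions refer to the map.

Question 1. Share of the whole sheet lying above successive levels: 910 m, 86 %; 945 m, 49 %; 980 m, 29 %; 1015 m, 17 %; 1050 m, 9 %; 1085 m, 4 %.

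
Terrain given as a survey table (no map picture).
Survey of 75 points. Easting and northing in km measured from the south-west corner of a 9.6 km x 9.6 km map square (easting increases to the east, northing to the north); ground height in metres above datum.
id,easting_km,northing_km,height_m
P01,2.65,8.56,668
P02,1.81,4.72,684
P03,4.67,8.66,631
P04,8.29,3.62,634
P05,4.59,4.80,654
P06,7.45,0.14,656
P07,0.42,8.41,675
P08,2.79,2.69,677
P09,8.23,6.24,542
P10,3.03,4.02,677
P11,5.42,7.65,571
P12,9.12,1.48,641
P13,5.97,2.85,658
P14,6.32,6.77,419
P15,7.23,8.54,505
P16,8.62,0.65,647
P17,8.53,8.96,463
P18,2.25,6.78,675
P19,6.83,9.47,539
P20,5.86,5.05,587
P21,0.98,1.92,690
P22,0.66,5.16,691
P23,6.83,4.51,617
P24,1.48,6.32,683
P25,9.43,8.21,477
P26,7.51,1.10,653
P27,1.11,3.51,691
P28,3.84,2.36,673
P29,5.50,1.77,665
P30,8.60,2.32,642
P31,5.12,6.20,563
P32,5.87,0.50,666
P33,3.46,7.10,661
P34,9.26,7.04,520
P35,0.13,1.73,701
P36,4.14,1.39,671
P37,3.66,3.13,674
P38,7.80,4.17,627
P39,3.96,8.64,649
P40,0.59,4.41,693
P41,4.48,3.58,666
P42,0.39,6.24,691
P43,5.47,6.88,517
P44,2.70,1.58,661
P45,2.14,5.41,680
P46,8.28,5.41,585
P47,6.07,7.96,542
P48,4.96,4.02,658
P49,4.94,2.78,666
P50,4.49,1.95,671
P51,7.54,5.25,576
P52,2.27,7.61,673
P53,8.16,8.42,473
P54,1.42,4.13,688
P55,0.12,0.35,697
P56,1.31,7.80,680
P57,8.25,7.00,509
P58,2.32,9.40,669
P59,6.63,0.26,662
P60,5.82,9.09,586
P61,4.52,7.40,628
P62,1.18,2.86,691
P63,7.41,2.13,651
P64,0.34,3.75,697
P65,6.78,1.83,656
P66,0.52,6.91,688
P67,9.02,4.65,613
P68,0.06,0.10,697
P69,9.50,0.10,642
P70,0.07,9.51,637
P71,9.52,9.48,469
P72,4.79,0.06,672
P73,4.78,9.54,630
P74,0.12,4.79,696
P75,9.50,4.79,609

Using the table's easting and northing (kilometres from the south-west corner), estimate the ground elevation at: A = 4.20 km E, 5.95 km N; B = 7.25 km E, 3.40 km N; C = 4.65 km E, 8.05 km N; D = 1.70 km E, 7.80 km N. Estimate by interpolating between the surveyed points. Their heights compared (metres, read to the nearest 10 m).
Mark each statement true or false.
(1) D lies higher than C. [true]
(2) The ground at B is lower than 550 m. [false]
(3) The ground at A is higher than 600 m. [true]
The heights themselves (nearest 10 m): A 650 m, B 640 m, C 630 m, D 680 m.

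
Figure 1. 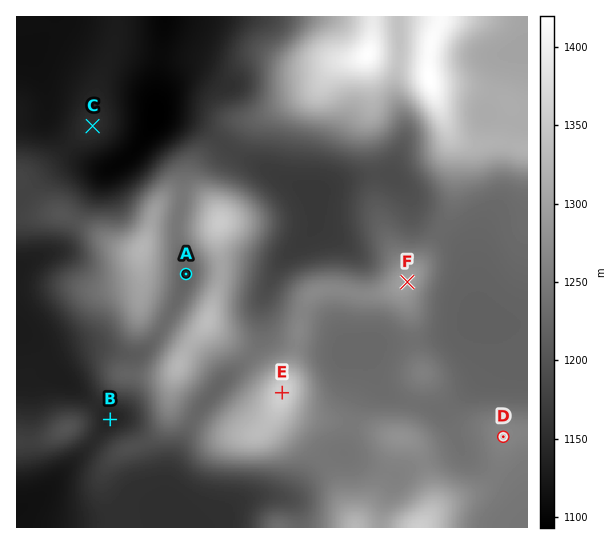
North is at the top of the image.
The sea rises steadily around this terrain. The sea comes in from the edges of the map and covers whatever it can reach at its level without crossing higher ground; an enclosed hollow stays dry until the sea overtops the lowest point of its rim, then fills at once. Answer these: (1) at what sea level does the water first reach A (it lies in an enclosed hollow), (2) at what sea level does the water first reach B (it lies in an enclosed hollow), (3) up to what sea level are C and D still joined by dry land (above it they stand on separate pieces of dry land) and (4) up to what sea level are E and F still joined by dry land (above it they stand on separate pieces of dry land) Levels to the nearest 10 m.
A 1230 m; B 1150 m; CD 1140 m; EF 1260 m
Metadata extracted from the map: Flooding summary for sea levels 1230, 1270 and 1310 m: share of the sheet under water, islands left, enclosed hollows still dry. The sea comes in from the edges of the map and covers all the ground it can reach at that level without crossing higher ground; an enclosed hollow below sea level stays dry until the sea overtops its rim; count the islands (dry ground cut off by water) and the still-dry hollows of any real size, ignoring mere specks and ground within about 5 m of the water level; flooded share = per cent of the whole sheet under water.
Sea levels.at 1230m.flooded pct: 52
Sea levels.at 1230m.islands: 0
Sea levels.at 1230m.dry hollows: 1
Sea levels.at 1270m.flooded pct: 77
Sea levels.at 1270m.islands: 5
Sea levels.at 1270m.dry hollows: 0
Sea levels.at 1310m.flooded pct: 88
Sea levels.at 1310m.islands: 4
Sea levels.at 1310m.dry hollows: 0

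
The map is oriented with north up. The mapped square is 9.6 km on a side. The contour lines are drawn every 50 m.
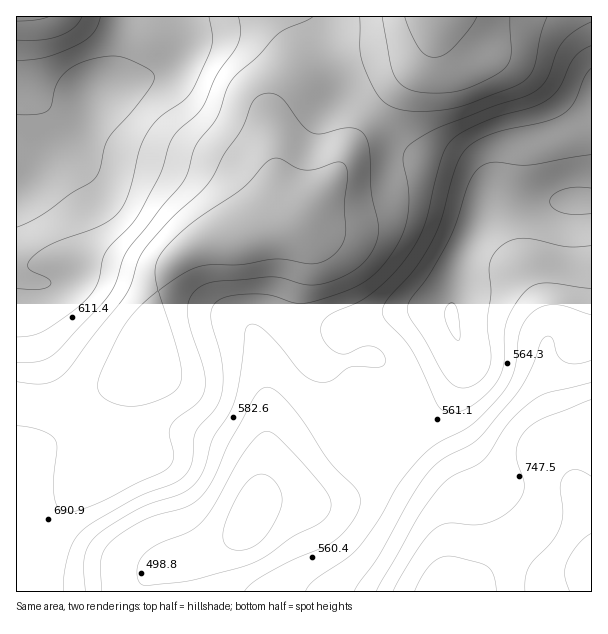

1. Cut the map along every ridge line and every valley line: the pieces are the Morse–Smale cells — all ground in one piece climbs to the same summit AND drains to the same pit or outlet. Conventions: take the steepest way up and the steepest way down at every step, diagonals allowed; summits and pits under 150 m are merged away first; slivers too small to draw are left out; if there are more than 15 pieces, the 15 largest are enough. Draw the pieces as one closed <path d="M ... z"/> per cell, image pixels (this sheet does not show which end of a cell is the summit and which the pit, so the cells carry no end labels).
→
<path d="M591 16l-154 0-4 23-9 20-33 34-27 33-14 20-18 34-36 40-11 6-42 10-30 4-13 4-17 9-13 11-10 20-9 30-3 19 0 27-13 14-31 16-47 14-41-2 1 190 124 0 7-17 8-9 9-4 39-9 35-18 9-11 6-15 9-7 19-3 21 3 24 0 24-9 21-17 27-34 26-18 15-14 11-14 9-18 4-16-13-47 5-34 7-26 24-46 7-5 15-4 54 2 29-2z"/><path d="M435 16l-304 0-3 25-6 22-10 18-10 9-6 2-5 21-9 18-17 19-21 12-12 14-16 15 0 210 17 3 24 0 47-14 31-16 13-14 0-27 3-19 9-30 10-20 13-11 17-9 13-4 30-4 42-10 11-6 36-40 18-34 14-20 27-33 33-34 9-20 3-15z"/><path d="M591 200l-82 0-15 4-7 5-24 46-12 51 3 23 10 28-4 21-9 18-11 14-15 14-26 18-37 44-20 12-15 4-24 0-21-3-19 3-9 7-6 15-9 11-35 18-39 9-9 4-8 9-6 16 449 1z"/><path d="M129 16l-113 1 1 173 15-14 12-14 21-12 17-19 9-18 5-21 6-2 10-9 10-18 6-22z"/>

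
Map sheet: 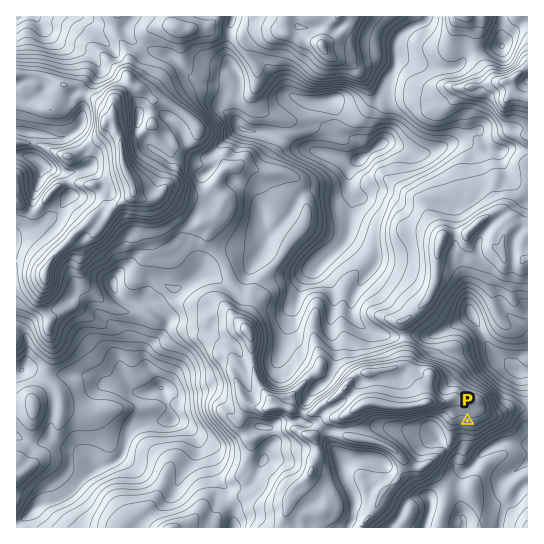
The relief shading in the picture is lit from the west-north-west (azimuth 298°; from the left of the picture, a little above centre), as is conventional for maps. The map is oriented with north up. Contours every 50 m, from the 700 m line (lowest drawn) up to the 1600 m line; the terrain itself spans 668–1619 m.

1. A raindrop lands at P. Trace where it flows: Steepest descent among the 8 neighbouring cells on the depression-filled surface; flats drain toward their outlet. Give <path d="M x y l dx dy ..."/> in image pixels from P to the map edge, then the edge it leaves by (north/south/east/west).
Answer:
<path d="M467 421l0 24 10 9 4 0 12-8 5-3 4 0 1-1 18 0 6 3"/>
exit: east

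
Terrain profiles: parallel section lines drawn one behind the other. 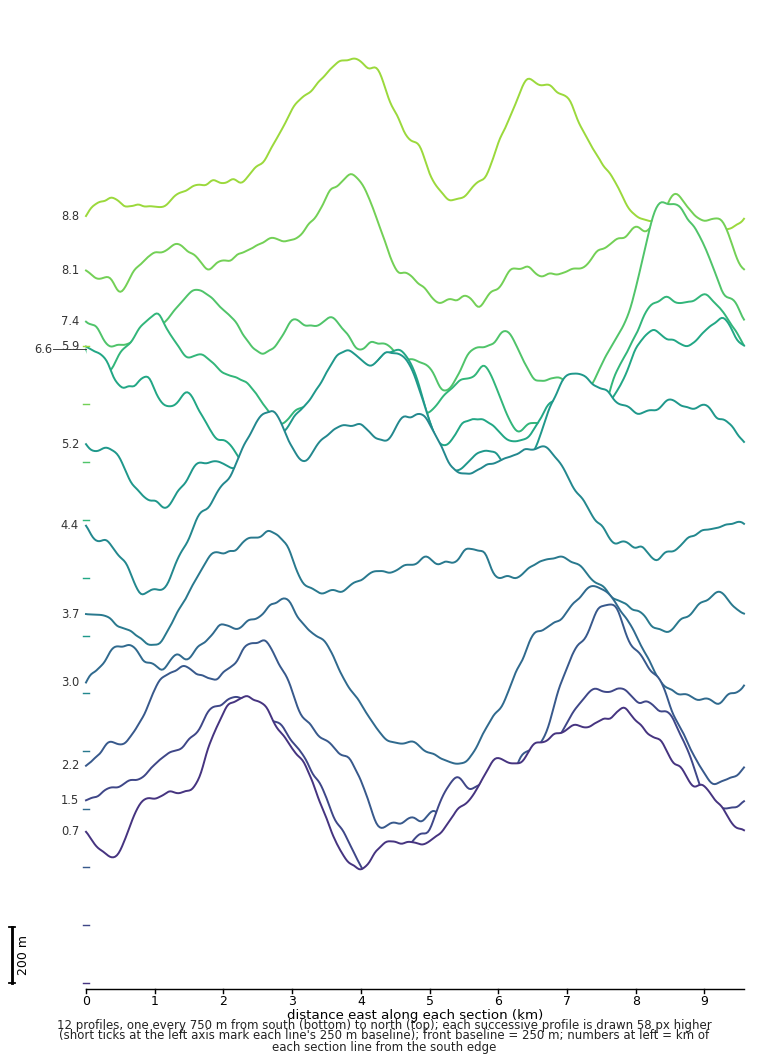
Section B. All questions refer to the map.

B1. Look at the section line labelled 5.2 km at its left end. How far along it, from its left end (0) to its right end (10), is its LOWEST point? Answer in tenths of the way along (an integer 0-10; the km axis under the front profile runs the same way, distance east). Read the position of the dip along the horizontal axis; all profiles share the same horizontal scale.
1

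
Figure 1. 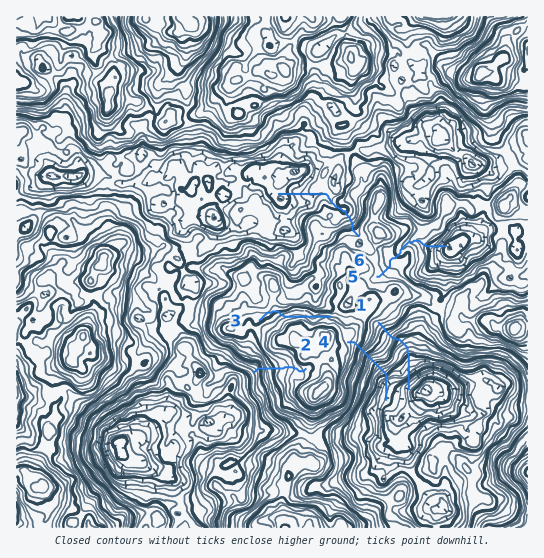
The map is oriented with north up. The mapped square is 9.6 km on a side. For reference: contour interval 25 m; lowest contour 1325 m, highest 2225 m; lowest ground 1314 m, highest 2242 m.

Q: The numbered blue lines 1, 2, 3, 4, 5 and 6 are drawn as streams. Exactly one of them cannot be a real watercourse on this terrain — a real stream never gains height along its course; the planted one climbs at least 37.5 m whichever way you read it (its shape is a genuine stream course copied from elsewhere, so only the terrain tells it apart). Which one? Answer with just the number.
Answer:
3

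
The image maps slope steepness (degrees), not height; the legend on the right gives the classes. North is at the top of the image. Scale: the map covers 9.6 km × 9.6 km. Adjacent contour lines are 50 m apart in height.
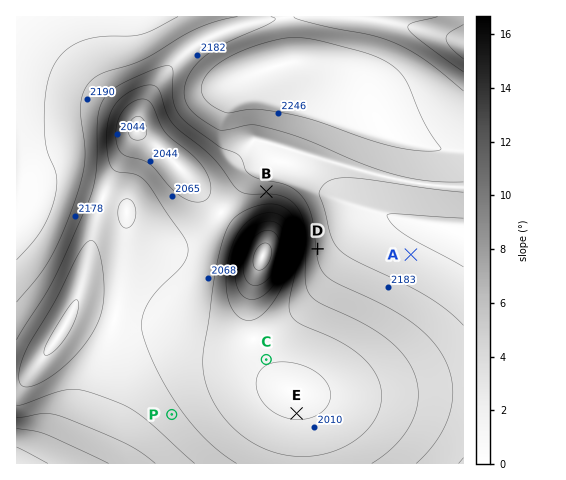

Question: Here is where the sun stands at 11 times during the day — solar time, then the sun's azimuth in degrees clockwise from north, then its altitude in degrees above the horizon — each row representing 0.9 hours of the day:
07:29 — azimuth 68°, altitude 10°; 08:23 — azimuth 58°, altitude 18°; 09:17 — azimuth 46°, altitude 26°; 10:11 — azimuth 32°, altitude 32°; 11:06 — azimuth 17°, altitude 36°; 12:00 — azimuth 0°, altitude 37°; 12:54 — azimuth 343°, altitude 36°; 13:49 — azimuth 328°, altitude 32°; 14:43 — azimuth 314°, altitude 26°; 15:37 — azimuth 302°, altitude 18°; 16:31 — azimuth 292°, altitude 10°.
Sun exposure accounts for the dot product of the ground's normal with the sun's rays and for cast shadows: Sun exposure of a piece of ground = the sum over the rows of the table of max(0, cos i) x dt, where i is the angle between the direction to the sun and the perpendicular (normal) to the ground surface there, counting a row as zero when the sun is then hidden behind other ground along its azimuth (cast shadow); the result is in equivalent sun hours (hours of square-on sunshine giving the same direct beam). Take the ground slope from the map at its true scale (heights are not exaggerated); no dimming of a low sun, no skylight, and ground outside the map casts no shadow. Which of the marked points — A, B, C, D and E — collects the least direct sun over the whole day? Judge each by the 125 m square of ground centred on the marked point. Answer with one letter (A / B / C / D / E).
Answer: B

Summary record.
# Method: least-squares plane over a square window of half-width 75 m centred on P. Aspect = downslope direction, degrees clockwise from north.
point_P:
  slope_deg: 4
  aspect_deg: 51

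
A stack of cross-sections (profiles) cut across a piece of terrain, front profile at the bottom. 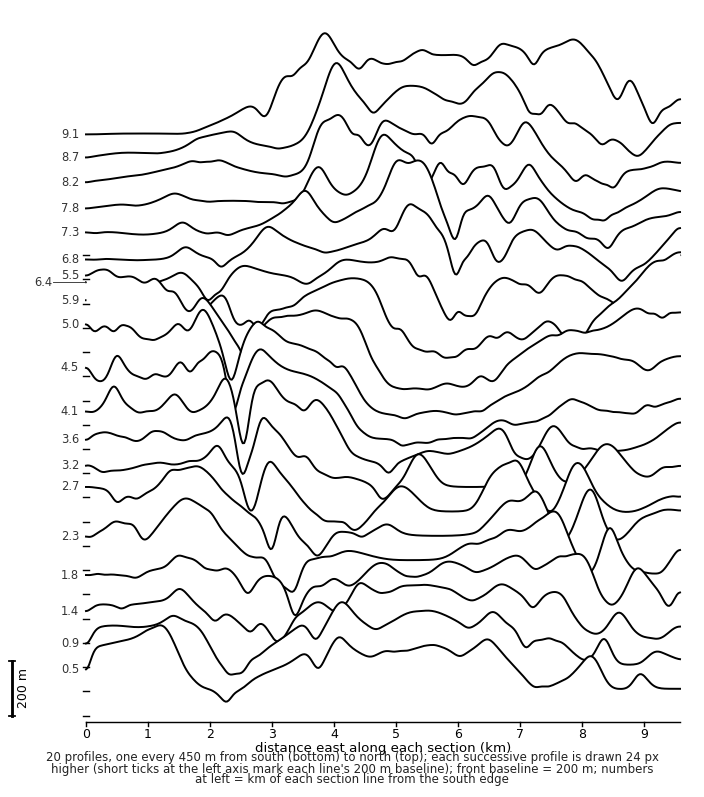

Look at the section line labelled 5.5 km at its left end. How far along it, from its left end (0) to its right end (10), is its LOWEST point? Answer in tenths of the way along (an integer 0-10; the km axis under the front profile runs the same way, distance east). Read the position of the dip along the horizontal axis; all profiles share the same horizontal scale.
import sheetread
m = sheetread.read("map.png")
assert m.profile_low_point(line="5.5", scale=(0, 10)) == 6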